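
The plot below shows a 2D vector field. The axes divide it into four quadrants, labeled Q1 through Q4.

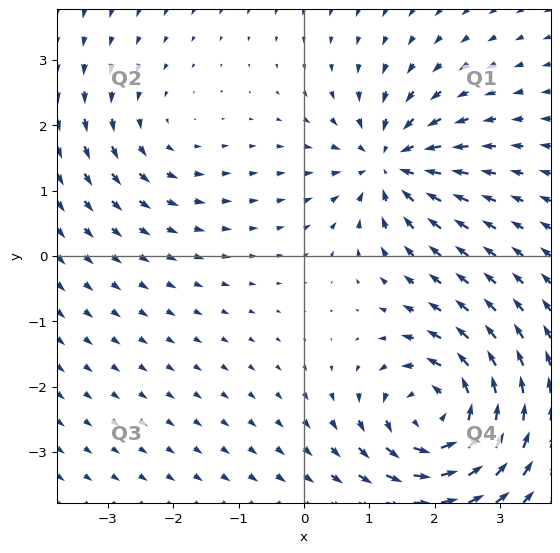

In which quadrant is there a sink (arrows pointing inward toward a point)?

Q1

The sink sits at approximately (1.3, 1.4), which lies in quadrant Q1. The divergence there is about -5, negative as expected for a sink.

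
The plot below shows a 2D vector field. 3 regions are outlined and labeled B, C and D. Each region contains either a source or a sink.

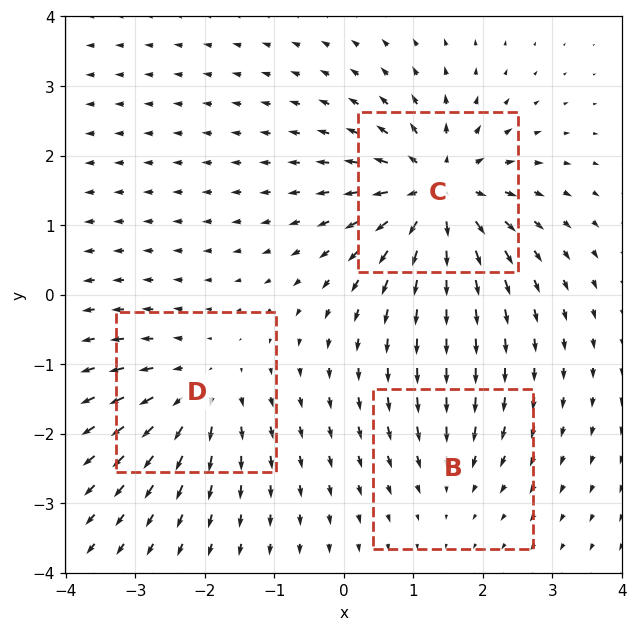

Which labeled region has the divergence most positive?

Divergence at each region's feature centre — B: about -2, C: about +6, D: about +4. Region C is most positive.

C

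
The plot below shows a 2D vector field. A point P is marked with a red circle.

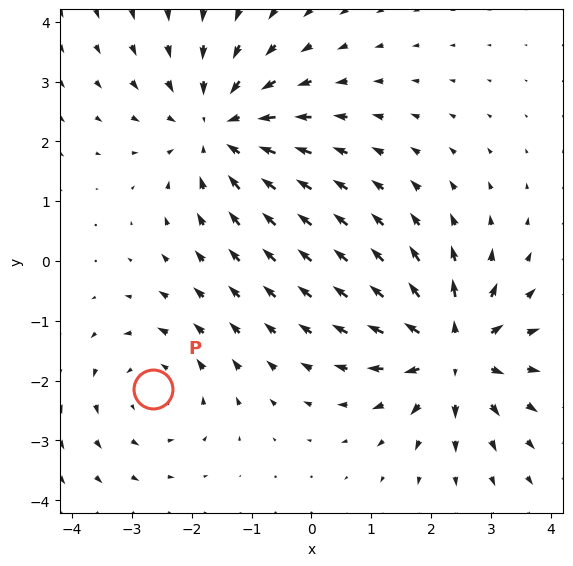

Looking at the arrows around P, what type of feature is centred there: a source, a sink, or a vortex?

vortex

At P (-2.6, -2.1) the arrows circulate counterclockwise. Divergence ≈0, curl about +2 — near-zero divergence with nonzero curl is a vortex.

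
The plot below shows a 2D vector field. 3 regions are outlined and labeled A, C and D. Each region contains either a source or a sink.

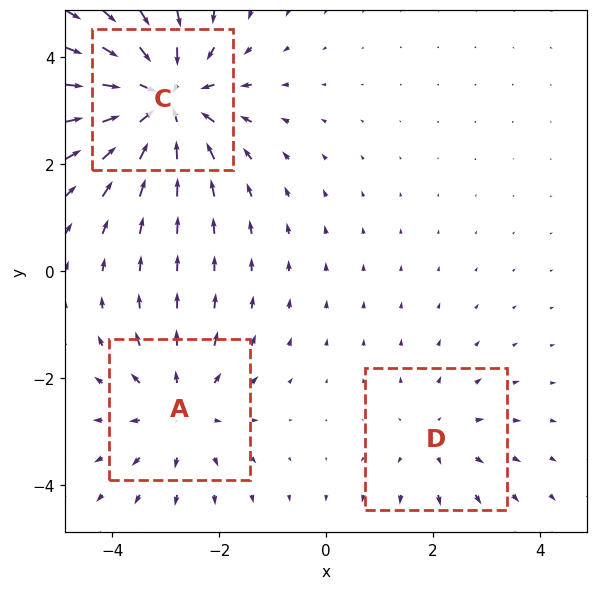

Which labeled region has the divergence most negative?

Divergence at each region's feature centre — A: about +3, C: about -5, D: about +2. Region C is most negative.

C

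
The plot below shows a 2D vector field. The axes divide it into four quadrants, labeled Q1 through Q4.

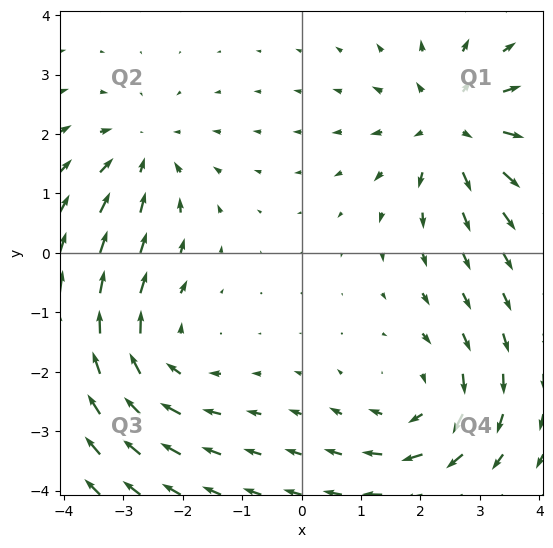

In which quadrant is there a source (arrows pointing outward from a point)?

The source sits at approximately (2.6, 2.1), which lies in quadrant Q1. The divergence there is about +4, positive as expected for a source.

Q1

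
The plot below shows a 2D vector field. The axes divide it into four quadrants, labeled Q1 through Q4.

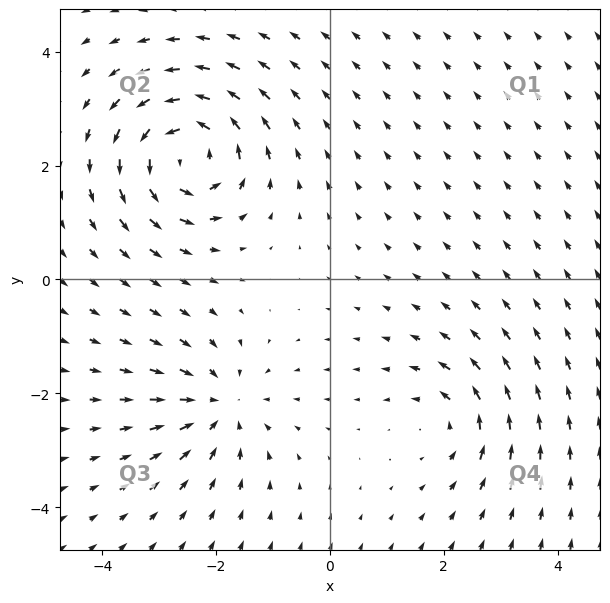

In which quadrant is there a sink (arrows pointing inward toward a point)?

The sink sits at approximately (-1.9, -2.2), which lies in quadrant Q3. The divergence there is about -4, negative as expected for a sink.

Q3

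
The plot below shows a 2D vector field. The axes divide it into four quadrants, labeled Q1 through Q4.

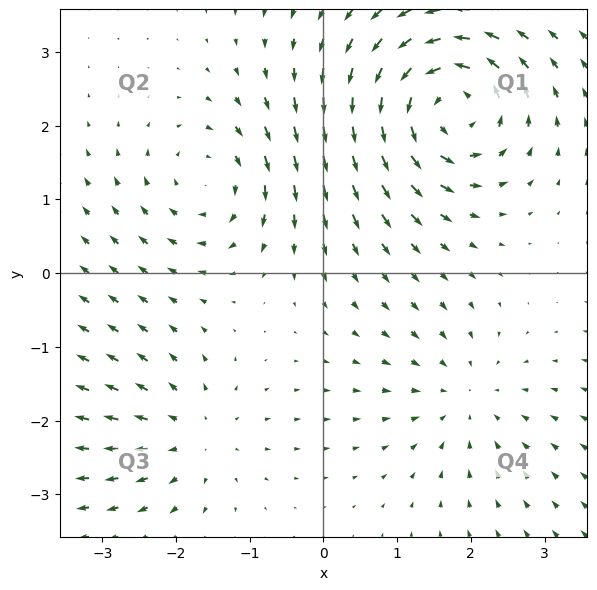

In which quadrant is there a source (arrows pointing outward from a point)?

Q3

The source sits at approximately (-1.8, -2.2), which lies in quadrant Q3. The divergence there is about +3, positive as expected for a source.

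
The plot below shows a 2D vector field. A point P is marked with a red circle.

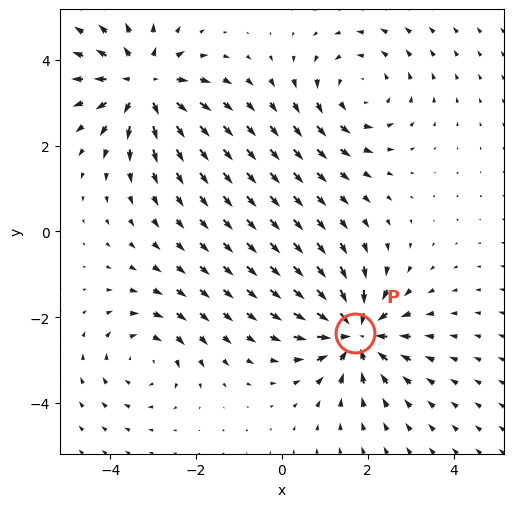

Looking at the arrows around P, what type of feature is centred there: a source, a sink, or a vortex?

At P (1.7, -2.4) the arrows converge inward. Divergence about -6, curl ≈0 — negative divergence with near-zero curl is a sink.

sink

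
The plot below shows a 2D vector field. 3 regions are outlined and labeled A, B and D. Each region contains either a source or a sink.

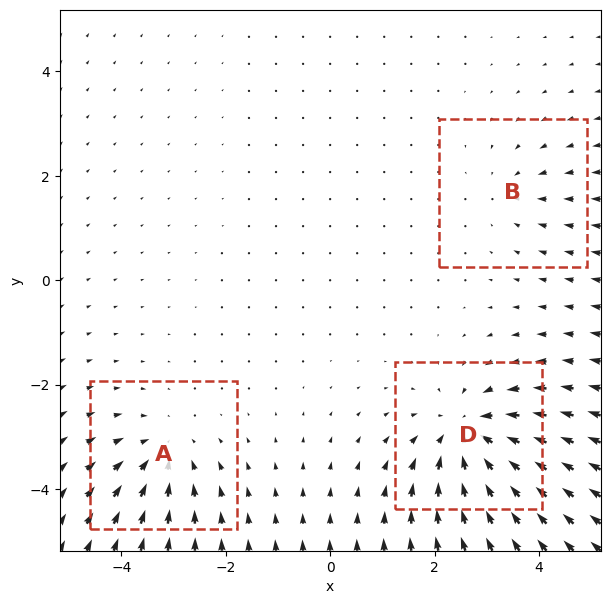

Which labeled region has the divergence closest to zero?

Divergence at each region's feature centre — A: about -3, B: about -2, D: about -5. Region B is closest to zero.

B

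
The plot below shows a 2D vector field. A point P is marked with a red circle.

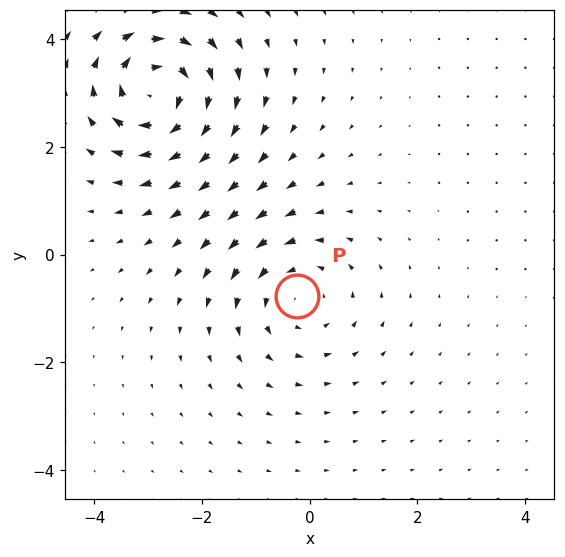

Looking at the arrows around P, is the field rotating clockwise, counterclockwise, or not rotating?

counterclockwise

Near P at (-0.2, -0.8) the arrows circulate counterclockwise. The curl (z-component) there is about +3; positive curl means counterclockwise rotation.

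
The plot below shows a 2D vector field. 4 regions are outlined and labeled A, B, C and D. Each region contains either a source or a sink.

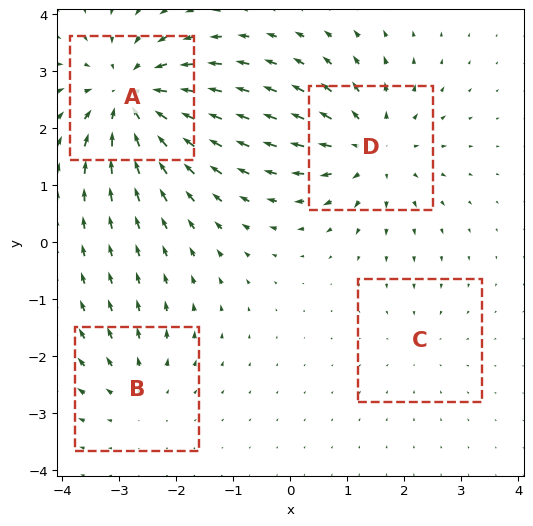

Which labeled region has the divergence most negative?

Divergence at each region's feature centre — A: about -7, B: about +3, C: about -2, D: about +5. Region A is most negative.

A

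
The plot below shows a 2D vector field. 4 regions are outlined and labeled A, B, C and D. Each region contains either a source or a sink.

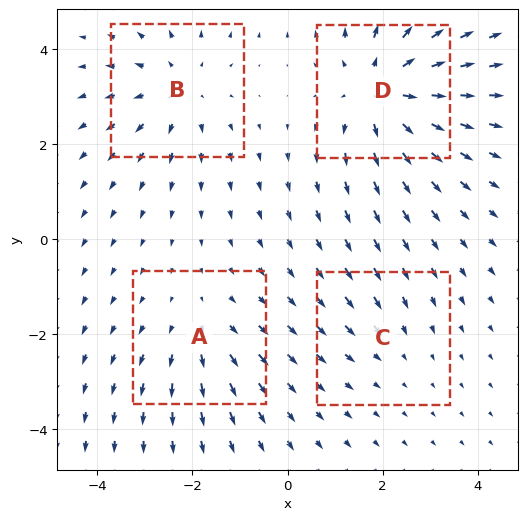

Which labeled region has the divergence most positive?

D

Divergence at each region's feature centre — A: about +3, B: about +4, C: about -2, D: about +6. Region D is most positive.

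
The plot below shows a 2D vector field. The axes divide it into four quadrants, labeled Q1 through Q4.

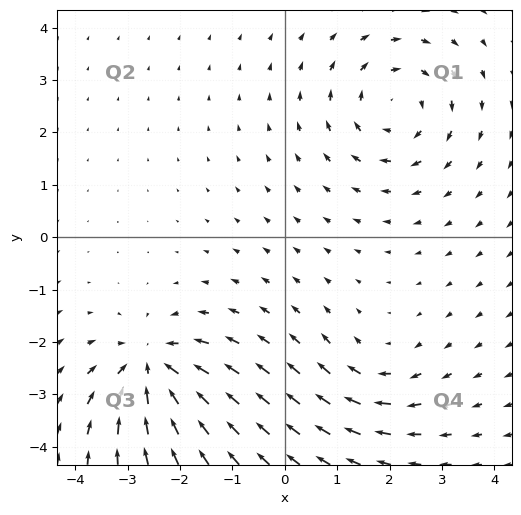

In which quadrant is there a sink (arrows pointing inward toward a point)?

The sink sits at approximately (-2.5, -2.5), which lies in quadrant Q3. The divergence there is about -5, negative as expected for a sink.

Q3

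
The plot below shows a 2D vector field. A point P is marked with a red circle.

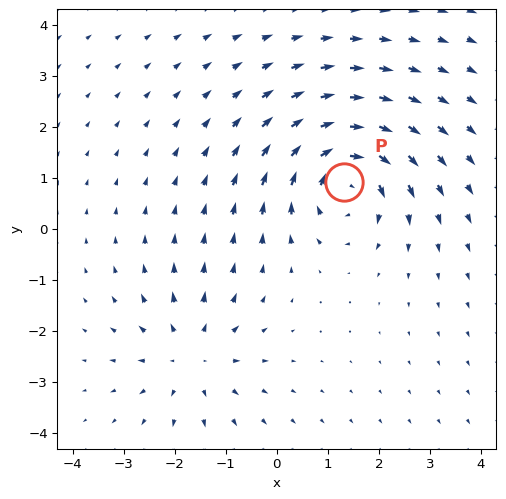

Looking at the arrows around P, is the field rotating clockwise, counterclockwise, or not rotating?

Near P at (1.3, 0.9) the arrows circulate clockwise. The curl (z-component) there is about -5; negative curl means clockwise rotation.

clockwise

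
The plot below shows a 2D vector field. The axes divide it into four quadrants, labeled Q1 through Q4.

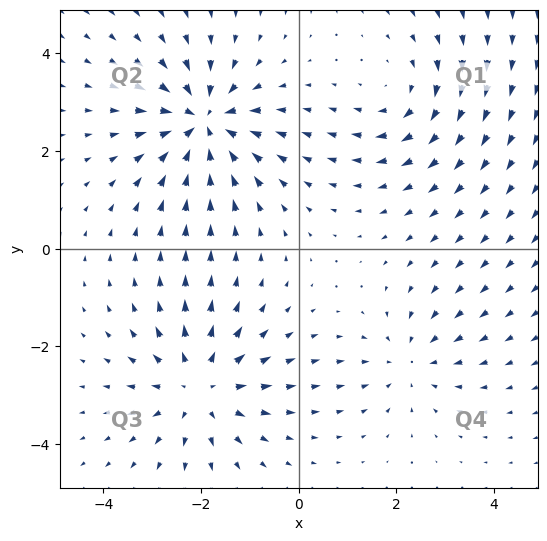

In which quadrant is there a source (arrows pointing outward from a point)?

The source sits at approximately (-2.0, -2.8), which lies in quadrant Q3. The divergence there is about +4, positive as expected for a source.

Q3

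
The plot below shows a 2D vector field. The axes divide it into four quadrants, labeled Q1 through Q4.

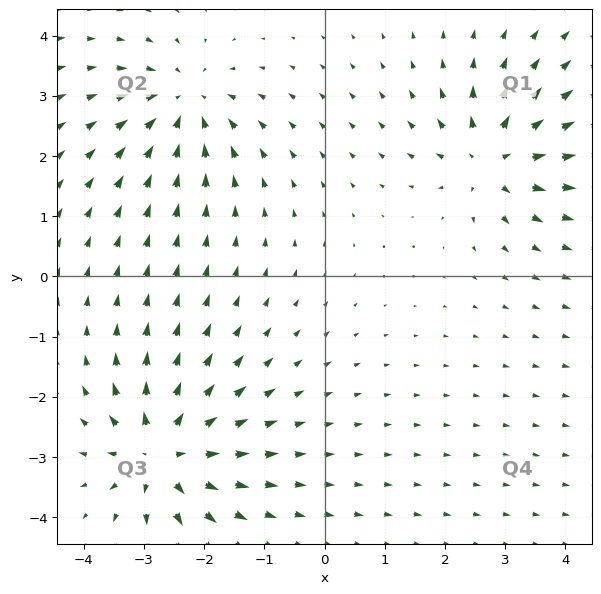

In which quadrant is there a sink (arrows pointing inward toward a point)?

Q2

The sink sits at approximately (-2.3, 2.9), which lies in quadrant Q2. The divergence there is about -4, negative as expected for a sink.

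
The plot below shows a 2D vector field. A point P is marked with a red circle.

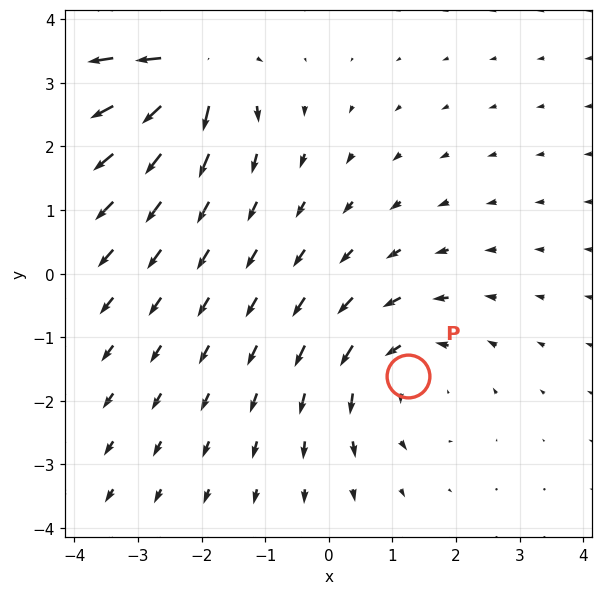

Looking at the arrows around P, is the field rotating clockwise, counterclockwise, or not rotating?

Near P at (1.2, -1.6) the arrows circulate counterclockwise. The curl (z-component) there is about +3; positive curl means counterclockwise rotation.

counterclockwise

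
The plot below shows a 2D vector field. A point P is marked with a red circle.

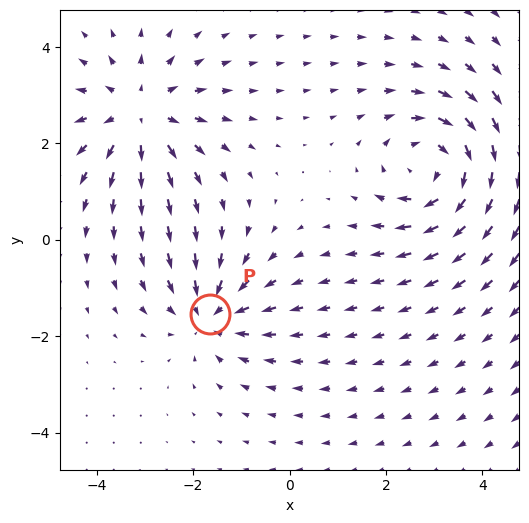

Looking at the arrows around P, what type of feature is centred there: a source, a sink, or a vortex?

At P (-1.6, -1.5) the arrows converge inward. Divergence about -3, curl ≈0 — negative divergence with near-zero curl is a sink.

sink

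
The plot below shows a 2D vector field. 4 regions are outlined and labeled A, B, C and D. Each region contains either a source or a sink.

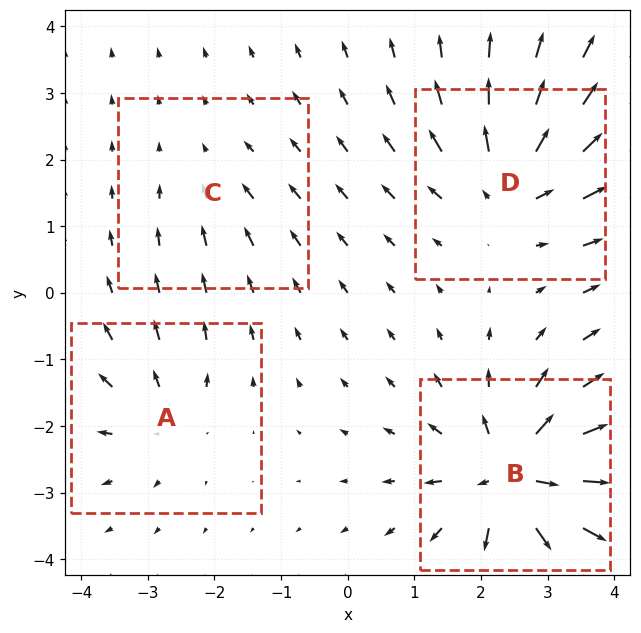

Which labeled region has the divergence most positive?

Divergence at each region's feature centre — A: about +4, B: about +9, C: about -2, D: about +6. Region B is most positive.

B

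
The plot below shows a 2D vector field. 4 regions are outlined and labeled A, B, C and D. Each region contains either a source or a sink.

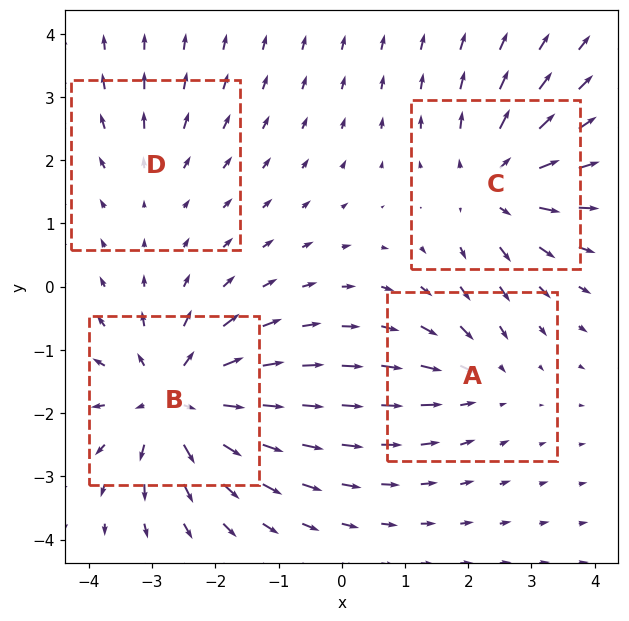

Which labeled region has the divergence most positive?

Divergence at each region's feature centre — A: about -3, B: about +7, C: about +5, D: about +2. Region B is most positive.

B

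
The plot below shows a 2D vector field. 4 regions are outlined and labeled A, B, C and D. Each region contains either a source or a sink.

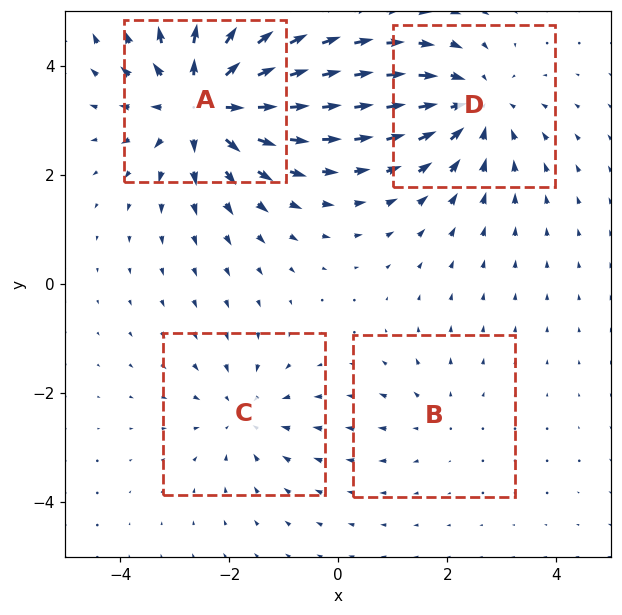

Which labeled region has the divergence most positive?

Divergence at each region's feature centre — A: about +7, B: about +2, C: about -3, D: about -4. Region A is most positive.

A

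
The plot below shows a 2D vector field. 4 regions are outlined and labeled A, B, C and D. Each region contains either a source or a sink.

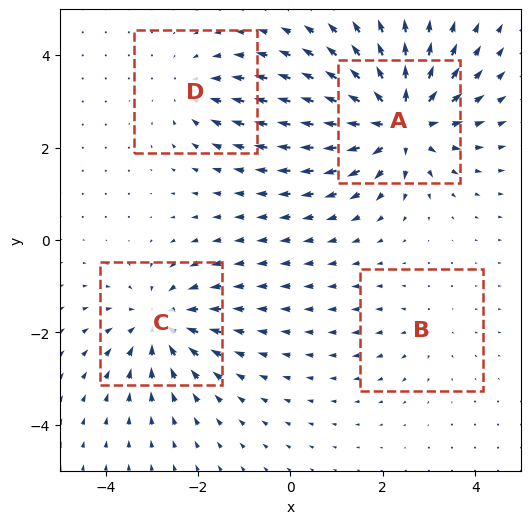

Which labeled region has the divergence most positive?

Divergence at each region's feature centre — A: about +7, B: about +2, C: about -5, D: about -3. Region A is most positive.

A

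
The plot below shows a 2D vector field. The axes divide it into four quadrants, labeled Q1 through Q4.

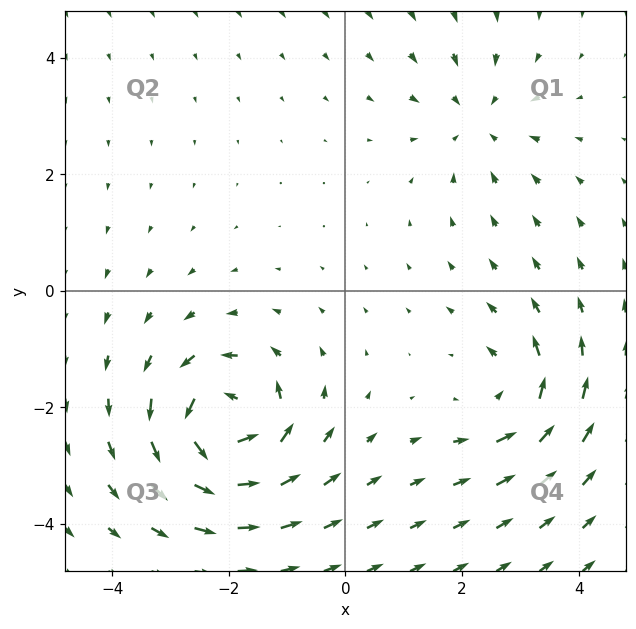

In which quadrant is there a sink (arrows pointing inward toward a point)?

Q1

The sink sits at approximately (2.3, 2.9), which lies in quadrant Q1. The divergence there is about -3, negative as expected for a sink.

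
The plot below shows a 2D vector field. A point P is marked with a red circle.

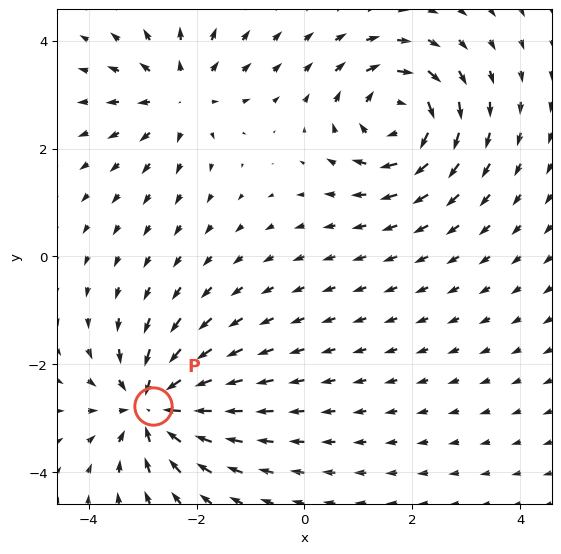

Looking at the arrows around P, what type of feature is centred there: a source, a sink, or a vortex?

sink

At P (-2.8, -2.8) the arrows converge inward. Divergence about -6, curl ≈0 — negative divergence with near-zero curl is a sink.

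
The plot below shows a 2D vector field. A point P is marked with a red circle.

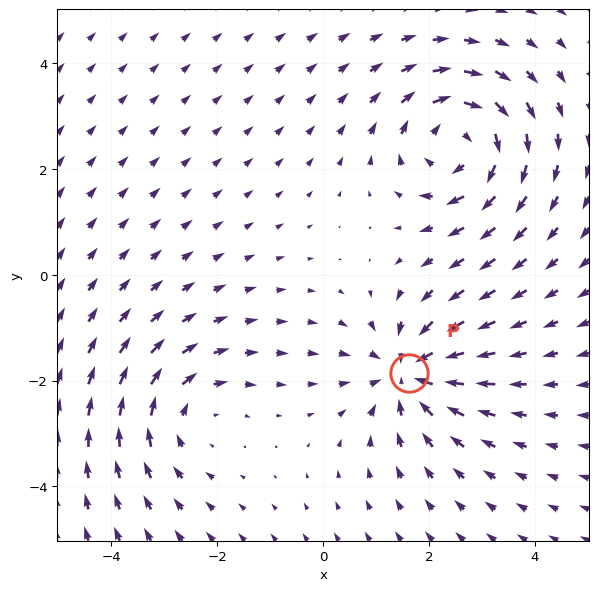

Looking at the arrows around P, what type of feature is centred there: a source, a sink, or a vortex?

At P (1.6, -1.9) the arrows converge inward. Divergence about -5, curl ≈0 — negative divergence with near-zero curl is a sink.

sink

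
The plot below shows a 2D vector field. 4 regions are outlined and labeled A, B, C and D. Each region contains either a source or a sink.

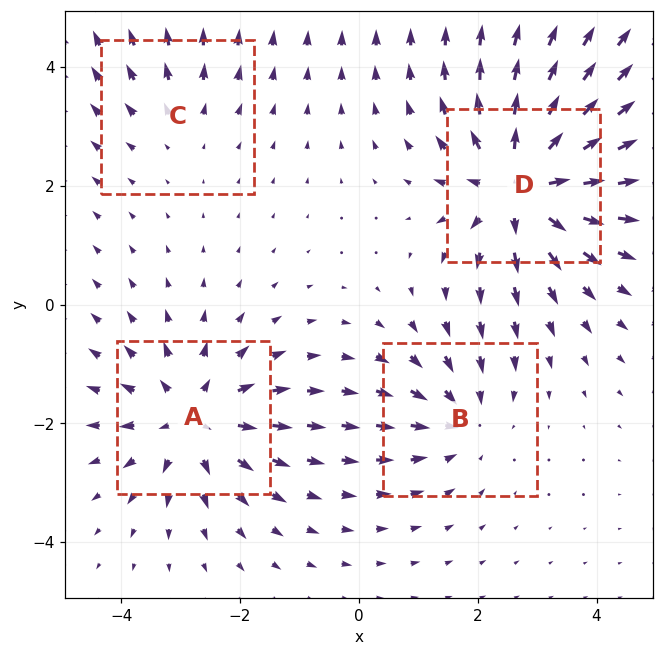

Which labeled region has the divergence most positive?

Divergence at each region's feature centre — A: about +5, B: about -3, C: about +2, D: about +7. Region D is most positive.

D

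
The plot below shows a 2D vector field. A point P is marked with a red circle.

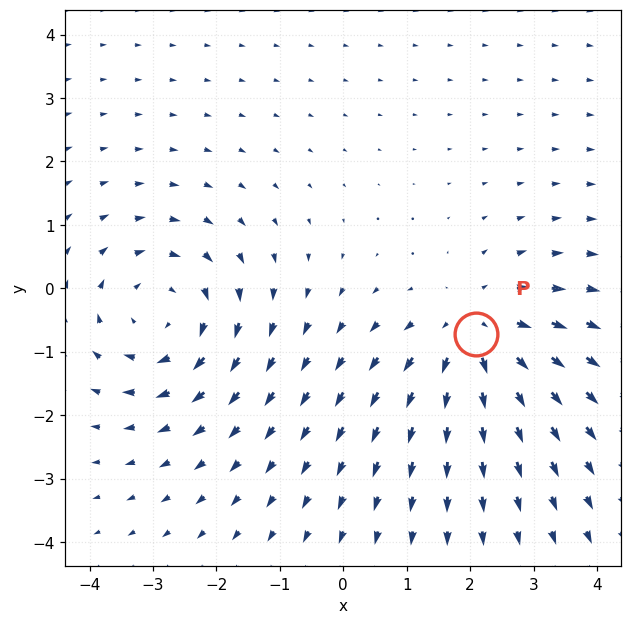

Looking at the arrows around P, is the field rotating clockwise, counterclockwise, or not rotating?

Near P at (2.1, -0.7) the arrows show no circulation. The curl there is ≈0.

not rotating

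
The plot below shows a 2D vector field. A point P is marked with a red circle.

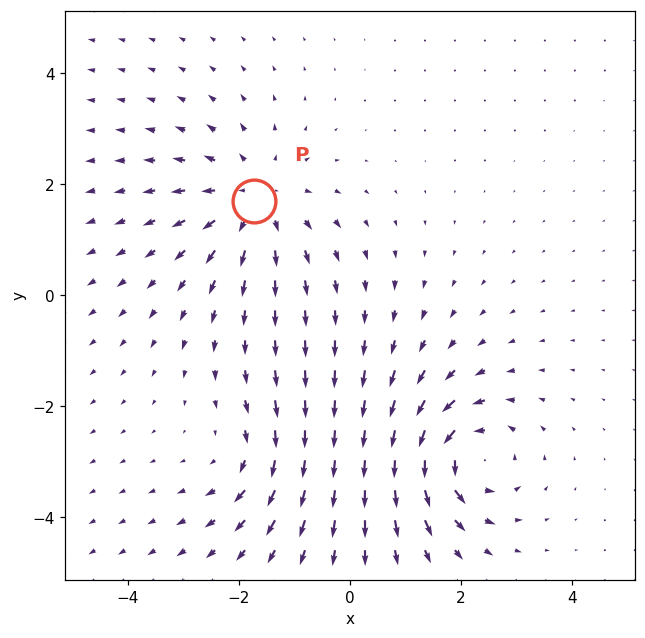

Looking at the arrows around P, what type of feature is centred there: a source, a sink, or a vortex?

At P (-1.7, 1.7) the arrows spread outward. Divergence about +4, curl ≈0 — positive divergence with near-zero curl is a source.

source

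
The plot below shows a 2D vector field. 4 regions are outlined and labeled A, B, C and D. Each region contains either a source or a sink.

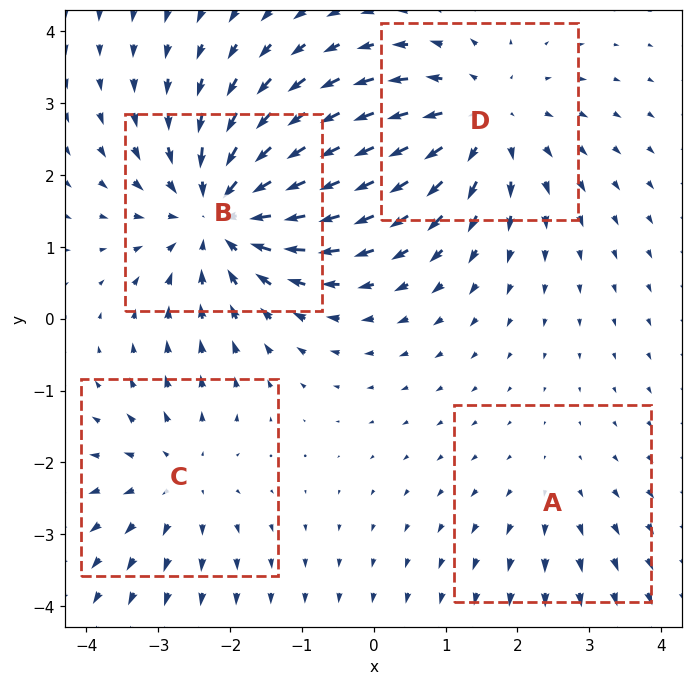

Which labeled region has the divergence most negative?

Divergence at each region's feature centre — A: about +2, B: about -6, C: about +3, D: about +4. Region B is most negative.

B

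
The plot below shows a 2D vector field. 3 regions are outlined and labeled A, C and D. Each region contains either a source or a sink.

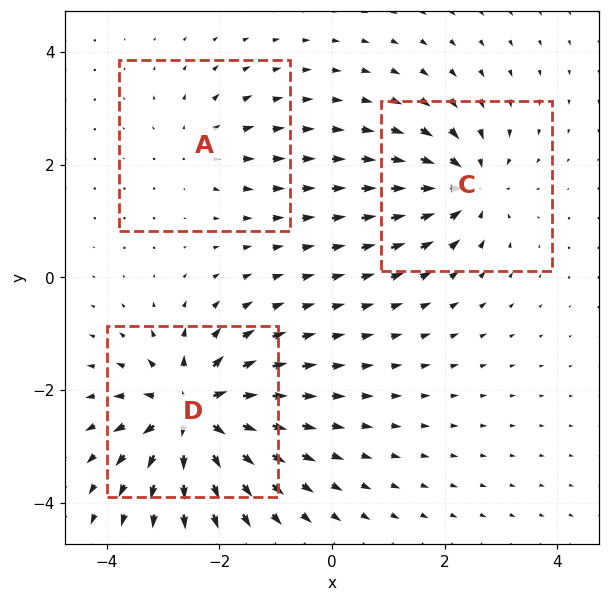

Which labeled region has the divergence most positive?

D

Divergence at each region's feature centre — A: about +2, C: about -4, D: about +6. Region D is most positive.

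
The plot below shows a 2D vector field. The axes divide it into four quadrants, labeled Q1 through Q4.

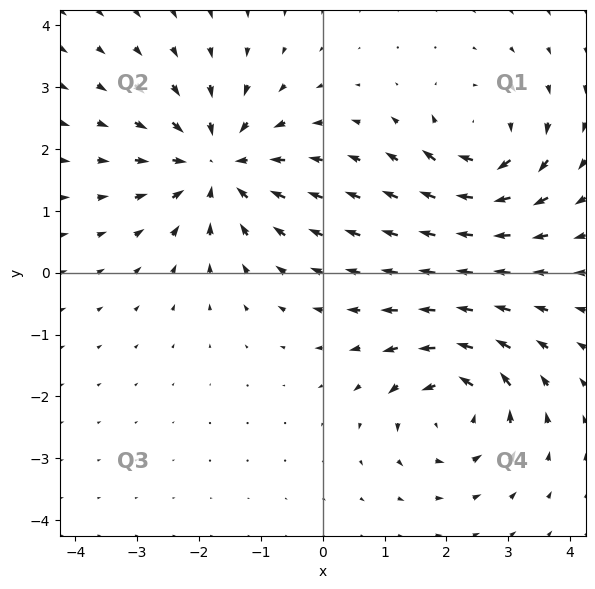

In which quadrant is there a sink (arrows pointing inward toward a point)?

The sink sits at approximately (-1.7, 1.7), which lies in quadrant Q2. The divergence there is about -5, negative as expected for a sink.

Q2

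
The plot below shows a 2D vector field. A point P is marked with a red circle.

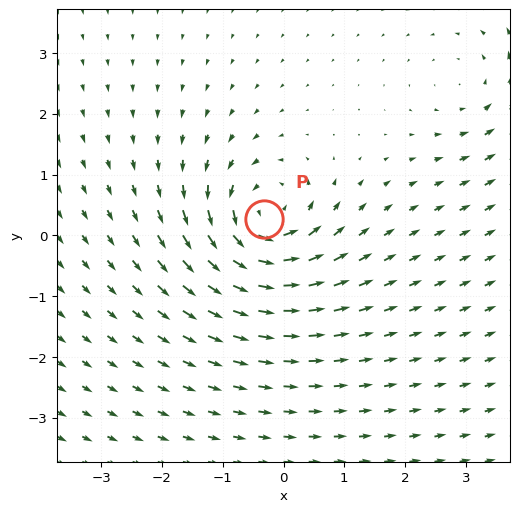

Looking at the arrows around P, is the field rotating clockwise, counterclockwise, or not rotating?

Near P at (-0.3, 0.3) the arrows circulate counterclockwise. The curl (z-component) there is about +7; positive curl means counterclockwise rotation.

counterclockwise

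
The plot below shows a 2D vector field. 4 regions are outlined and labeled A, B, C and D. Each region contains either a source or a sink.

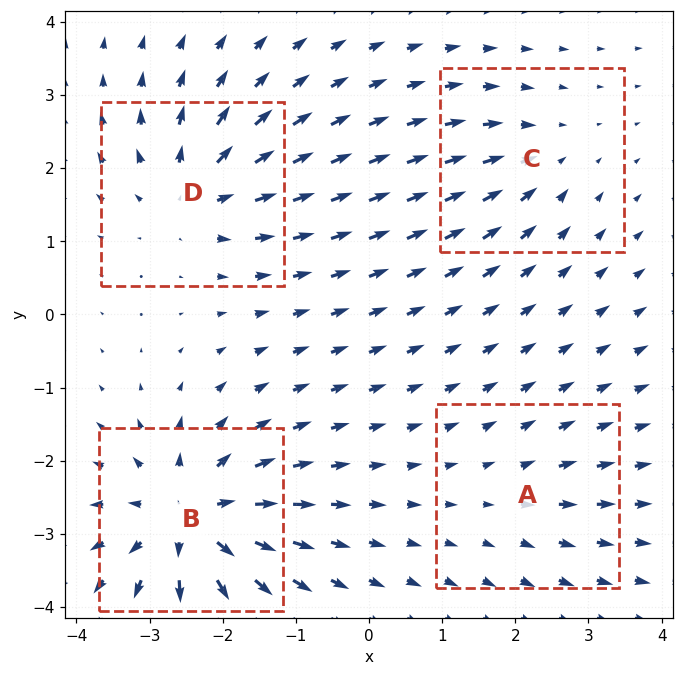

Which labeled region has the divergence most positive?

B

Divergence at each region's feature centre — A: about +2, B: about +9, C: about -4, D: about +6. Region B is most positive.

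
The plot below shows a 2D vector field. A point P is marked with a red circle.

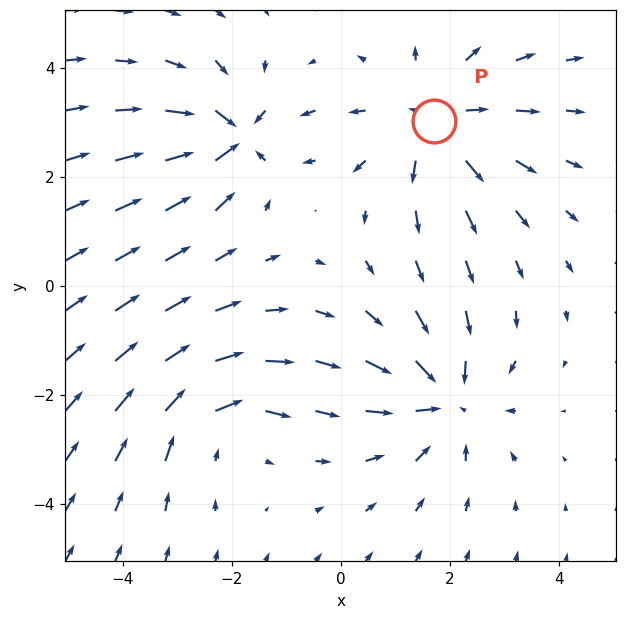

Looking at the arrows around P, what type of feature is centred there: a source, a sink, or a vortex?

At P (1.7, 3.0) the arrows spread outward. Divergence about +4, curl ≈0 — positive divergence with near-zero curl is a source.

source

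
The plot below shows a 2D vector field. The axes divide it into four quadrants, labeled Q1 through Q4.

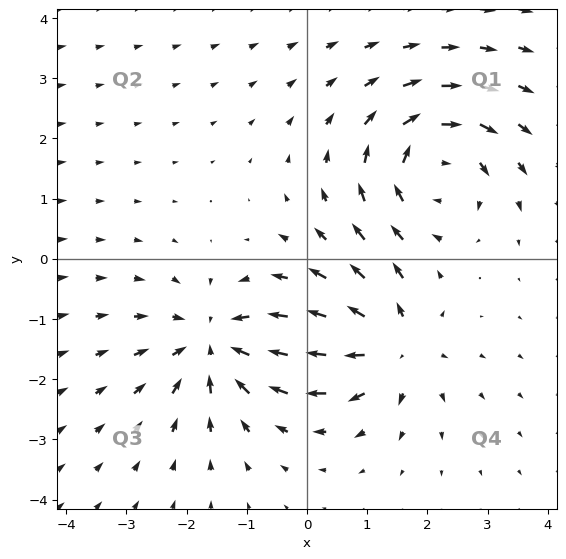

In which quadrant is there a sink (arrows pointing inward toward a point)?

Q3

The sink sits at approximately (-1.5, -1.4), which lies in quadrant Q3. The divergence there is about -4, negative as expected for a sink.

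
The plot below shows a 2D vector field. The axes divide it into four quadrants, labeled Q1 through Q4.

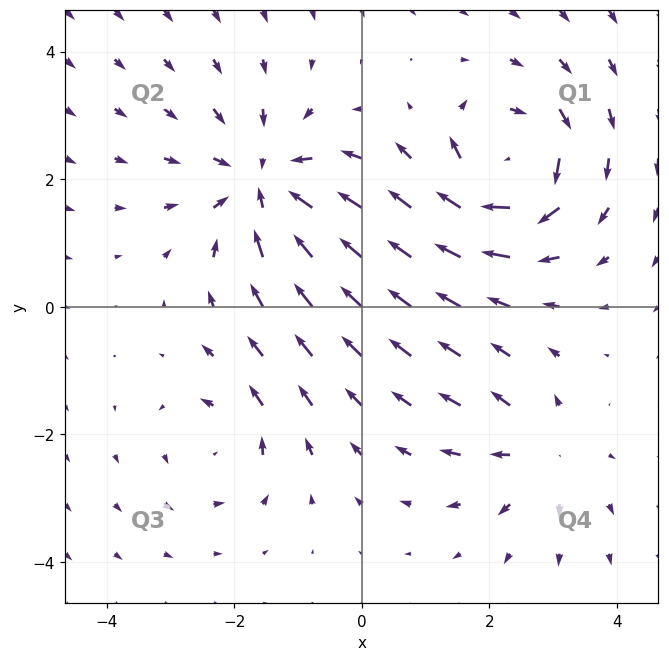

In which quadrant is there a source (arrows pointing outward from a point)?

Q4

The source sits at approximately (2.8, -2.3), which lies in quadrant Q4. The divergence there is about +4, positive as expected for a source.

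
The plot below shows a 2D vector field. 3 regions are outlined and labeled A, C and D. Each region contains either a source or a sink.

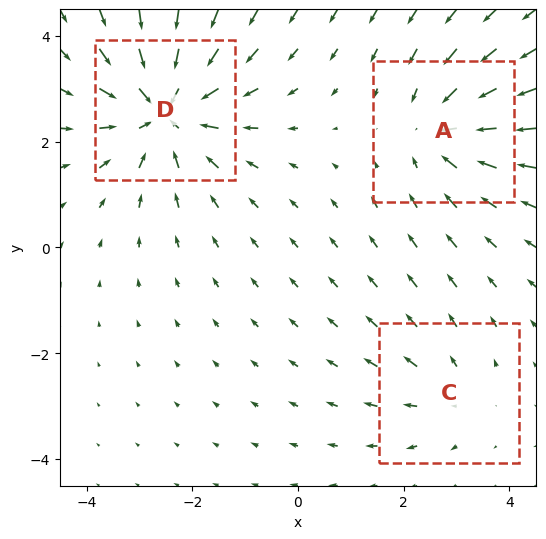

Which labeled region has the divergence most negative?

Divergence at each region's feature centre — A: about -3, C: about +2, D: about -5. Region D is most negative.

D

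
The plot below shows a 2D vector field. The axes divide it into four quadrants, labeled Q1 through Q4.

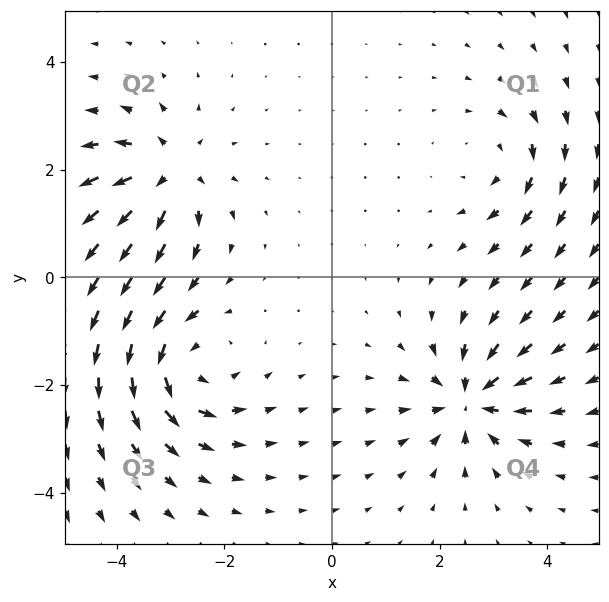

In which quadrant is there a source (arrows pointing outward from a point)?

Q2

The source sits at approximately (-3.0, 1.9), which lies in quadrant Q2. The divergence there is about +5, positive as expected for a source.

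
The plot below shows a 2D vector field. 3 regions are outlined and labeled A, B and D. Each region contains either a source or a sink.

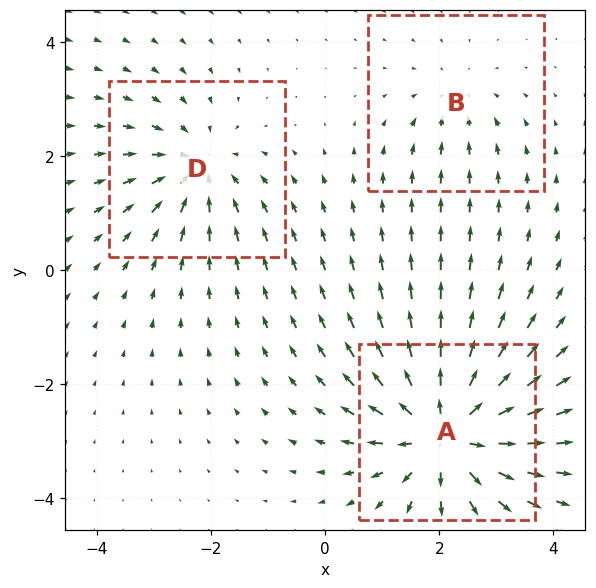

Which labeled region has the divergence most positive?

A

Divergence at each region's feature centre — A: about +6, B: about -2, D: about -3. Region A is most positive.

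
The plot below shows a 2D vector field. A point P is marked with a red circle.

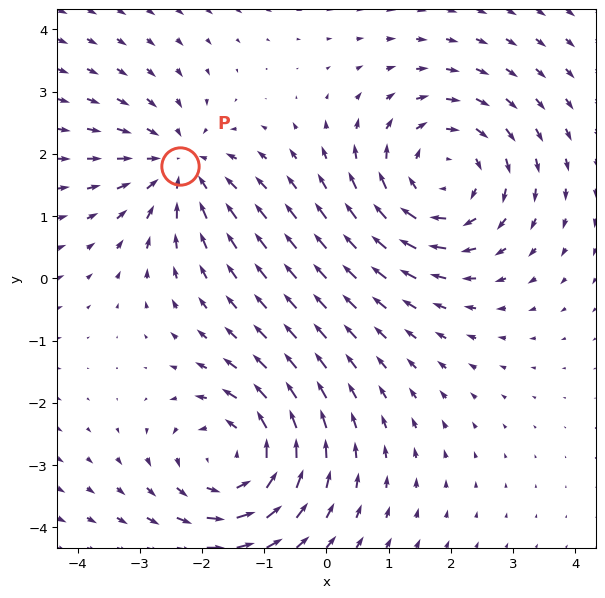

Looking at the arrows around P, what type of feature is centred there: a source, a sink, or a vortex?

sink

At P (-2.4, 1.8) the arrows converge inward. Divergence about -4, curl ≈0 — negative divergence with near-zero curl is a sink.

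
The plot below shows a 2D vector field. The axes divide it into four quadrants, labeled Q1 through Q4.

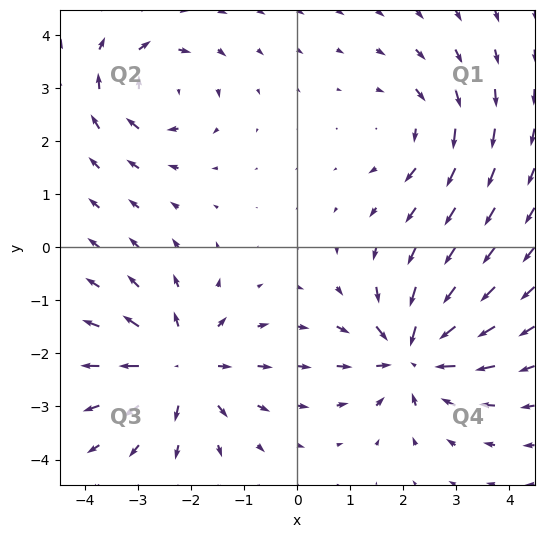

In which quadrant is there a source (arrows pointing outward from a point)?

Q3

The source sits at approximately (-2.2, -2.2), which lies in quadrant Q3. The divergence there is about +4, positive as expected for a source.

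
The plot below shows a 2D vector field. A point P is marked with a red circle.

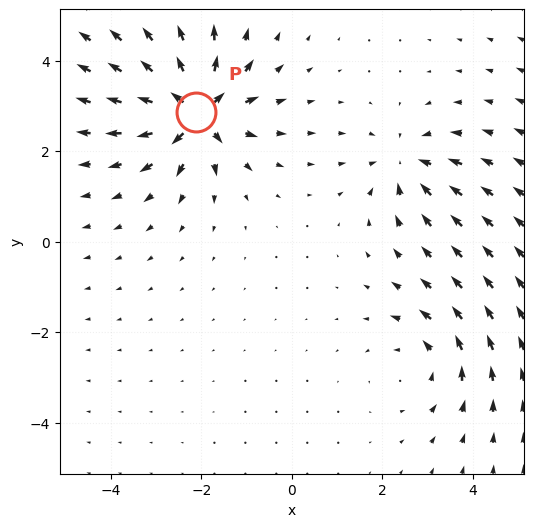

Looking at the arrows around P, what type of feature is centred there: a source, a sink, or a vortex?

source

At P (-2.1, 2.9) the arrows spread outward. Divergence about +7, curl ≈0 — positive divergence with near-zero curl is a source.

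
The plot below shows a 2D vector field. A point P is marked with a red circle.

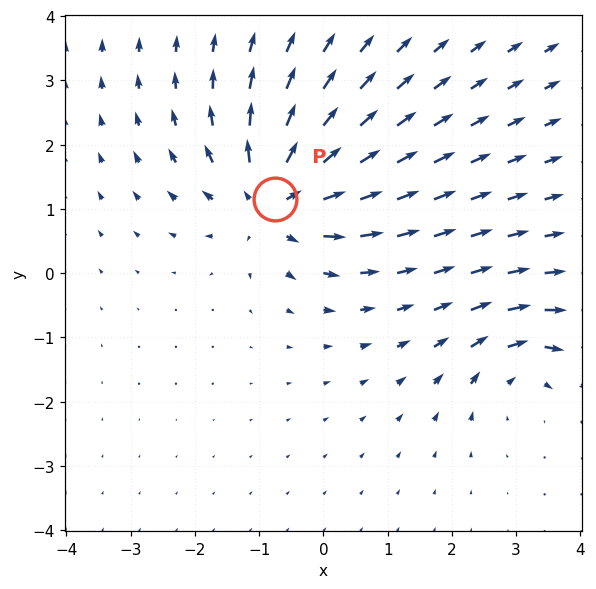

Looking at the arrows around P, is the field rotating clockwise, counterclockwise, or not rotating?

not rotating

Near P at (-0.8, 1.2) the arrows show no circulation. The curl there is ≈0.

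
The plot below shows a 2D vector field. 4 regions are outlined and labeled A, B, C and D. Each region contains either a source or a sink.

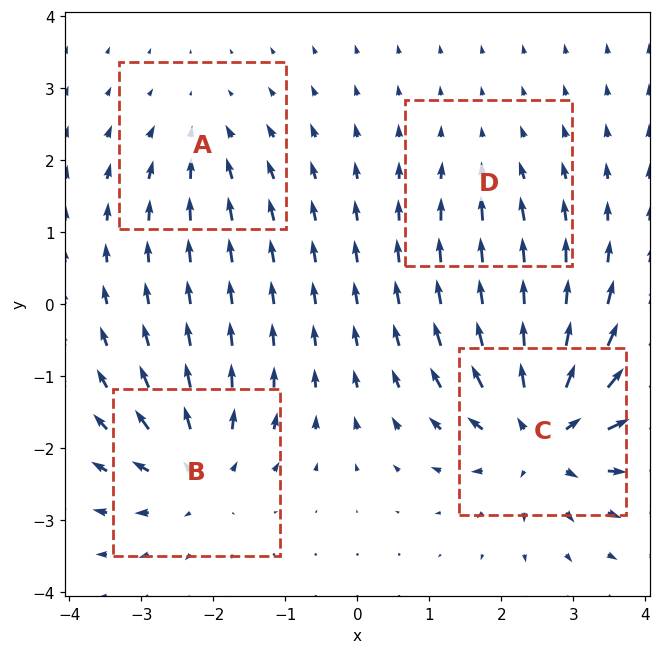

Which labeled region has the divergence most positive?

Divergence at each region's feature centre — A: about -4, B: about +6, C: about +8, D: about -2. Region C is most positive.

C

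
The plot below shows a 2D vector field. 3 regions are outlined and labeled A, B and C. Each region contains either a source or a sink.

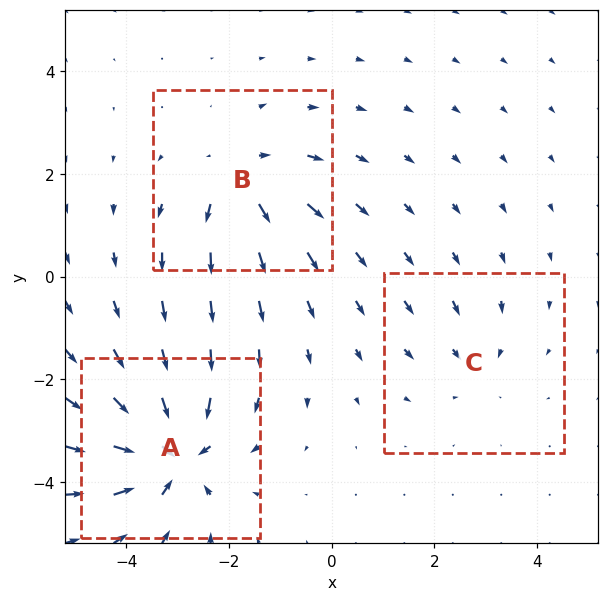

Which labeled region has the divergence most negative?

A

Divergence at each region's feature centre — A: about -5, B: about +3, C: about -2. Region A is most negative.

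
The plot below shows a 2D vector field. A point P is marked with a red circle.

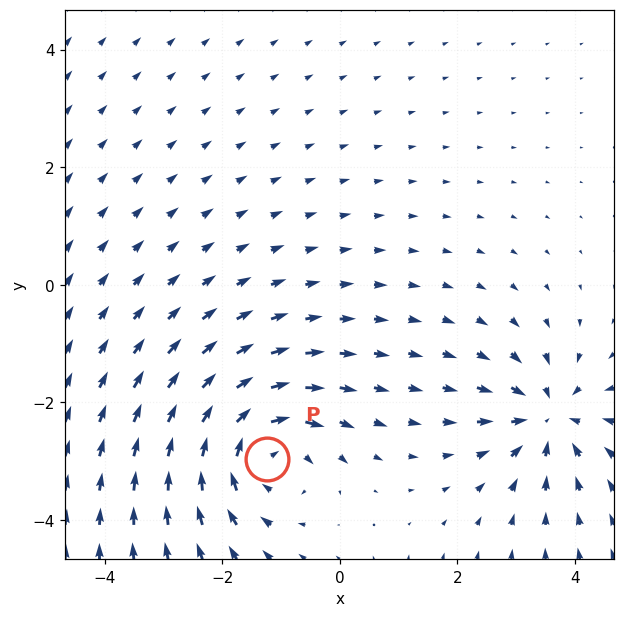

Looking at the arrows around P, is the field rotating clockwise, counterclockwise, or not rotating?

Near P at (-1.2, -3.0) the arrows circulate clockwise. The curl (z-component) there is about -6; negative curl means clockwise rotation.

clockwise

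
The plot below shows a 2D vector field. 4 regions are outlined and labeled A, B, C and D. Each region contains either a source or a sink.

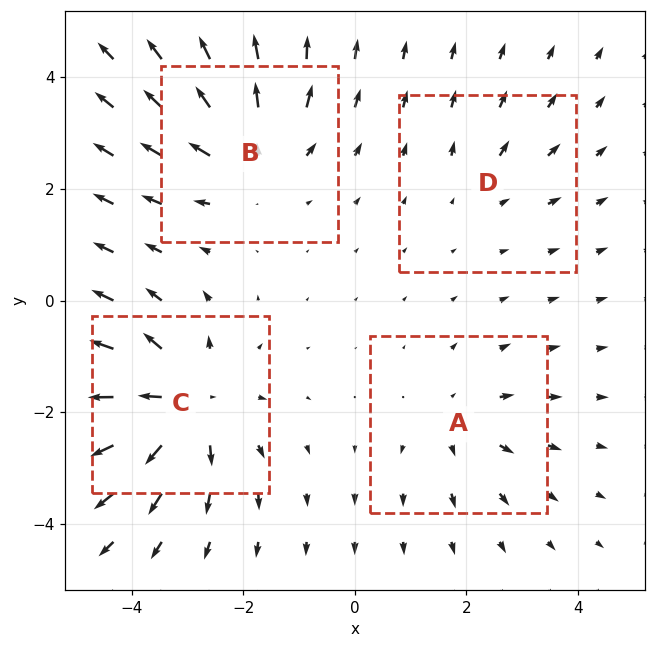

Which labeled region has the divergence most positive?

C

Divergence at each region's feature centre — A: about +3, B: about +5, C: about +6, D: about +2. Region C is most positive.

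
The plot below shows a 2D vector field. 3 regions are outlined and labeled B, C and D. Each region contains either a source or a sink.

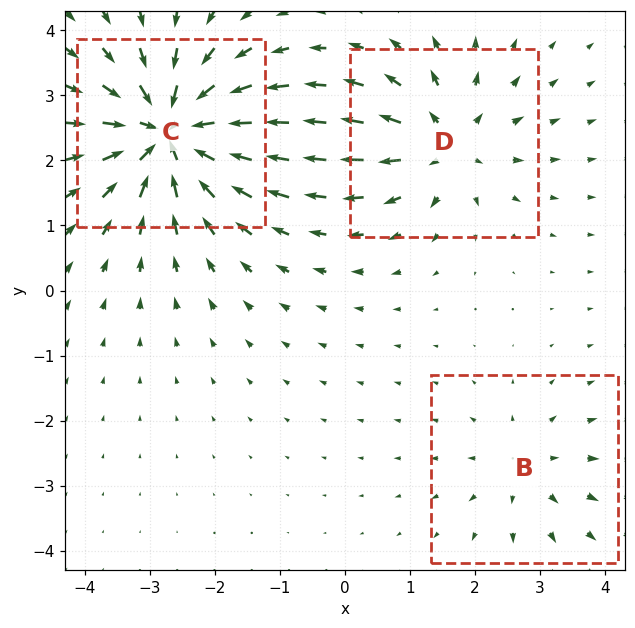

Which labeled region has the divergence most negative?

C

Divergence at each region's feature centre — B: about +2, C: about -6, D: about +4. Region C is most negative.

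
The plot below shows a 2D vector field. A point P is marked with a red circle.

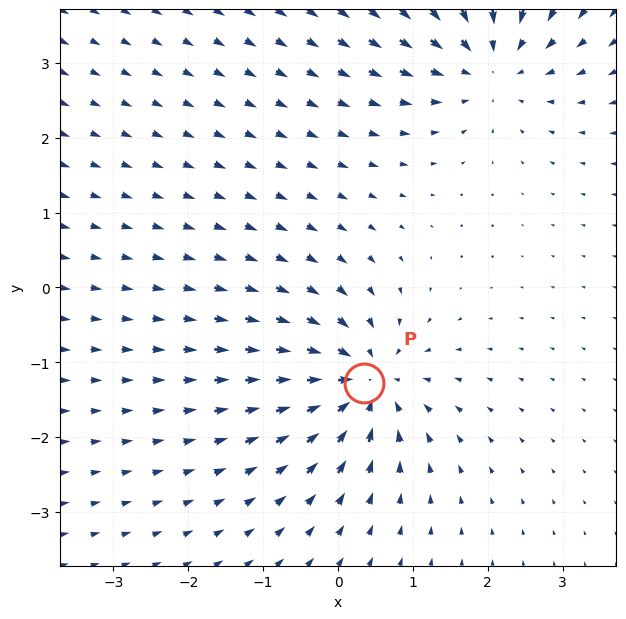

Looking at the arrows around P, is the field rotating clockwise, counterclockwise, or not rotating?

Near P at (0.4, -1.3) the arrows show no circulation. The curl there is ≈0.

not rotating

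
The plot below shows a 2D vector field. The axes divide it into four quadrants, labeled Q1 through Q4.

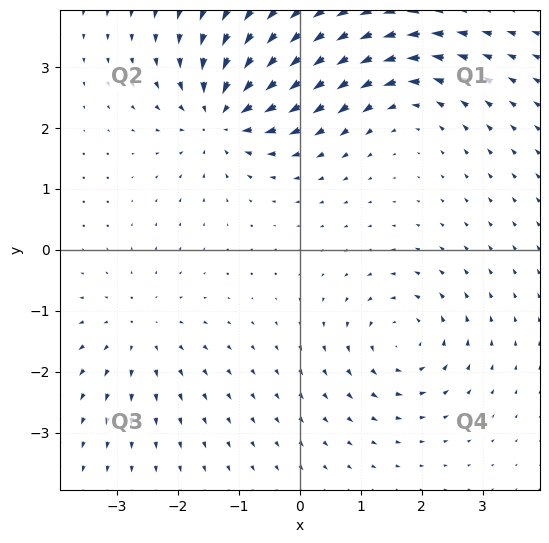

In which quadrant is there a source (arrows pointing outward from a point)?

The source sits at approximately (-2.6, -1.3), which lies in quadrant Q3. The divergence there is about +3, positive as expected for a source.

Q3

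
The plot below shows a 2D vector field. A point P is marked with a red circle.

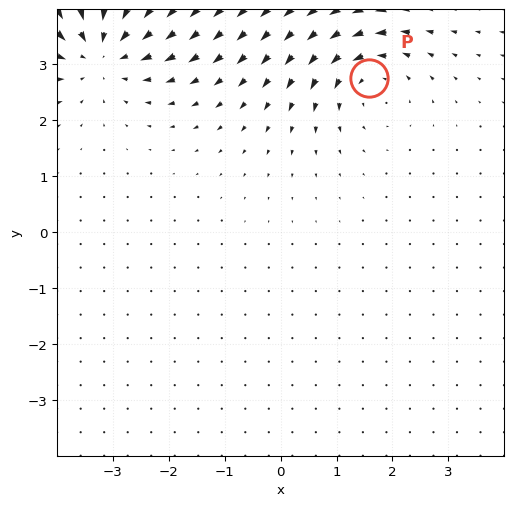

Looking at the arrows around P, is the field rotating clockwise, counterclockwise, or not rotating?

counterclockwise

Near P at (1.6, 2.8) the arrows circulate counterclockwise. The curl (z-component) there is about +3; positive curl means counterclockwise rotation.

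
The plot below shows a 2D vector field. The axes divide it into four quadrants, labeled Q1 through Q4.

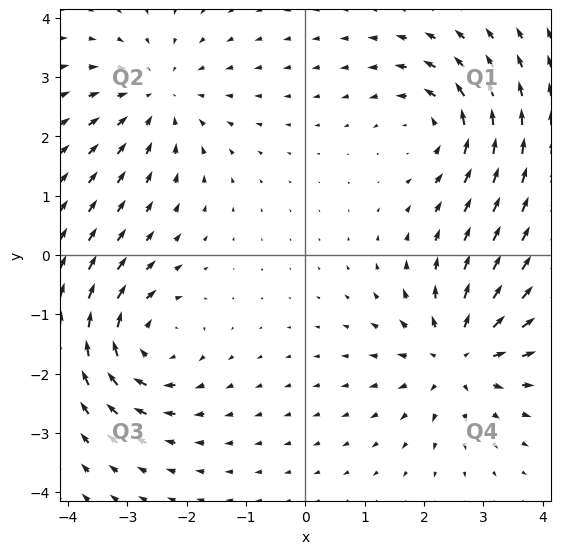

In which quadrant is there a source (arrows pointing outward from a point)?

Q4

The source sits at approximately (2.6, -1.7), which lies in quadrant Q4. The divergence there is about +5, positive as expected for a source.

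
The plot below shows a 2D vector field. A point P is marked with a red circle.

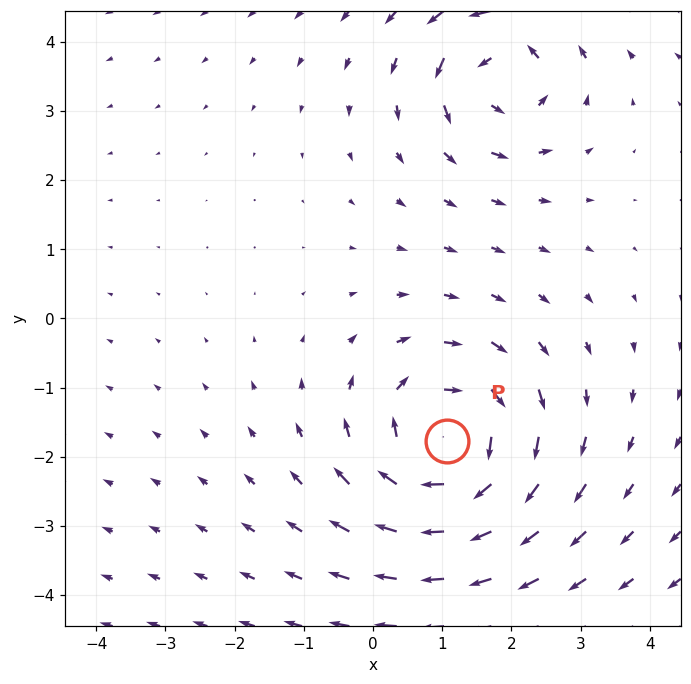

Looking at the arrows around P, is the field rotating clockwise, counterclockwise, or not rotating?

clockwise

Near P at (1.1, -1.8) the arrows circulate clockwise. The curl (z-component) there is about -5; negative curl means clockwise rotation.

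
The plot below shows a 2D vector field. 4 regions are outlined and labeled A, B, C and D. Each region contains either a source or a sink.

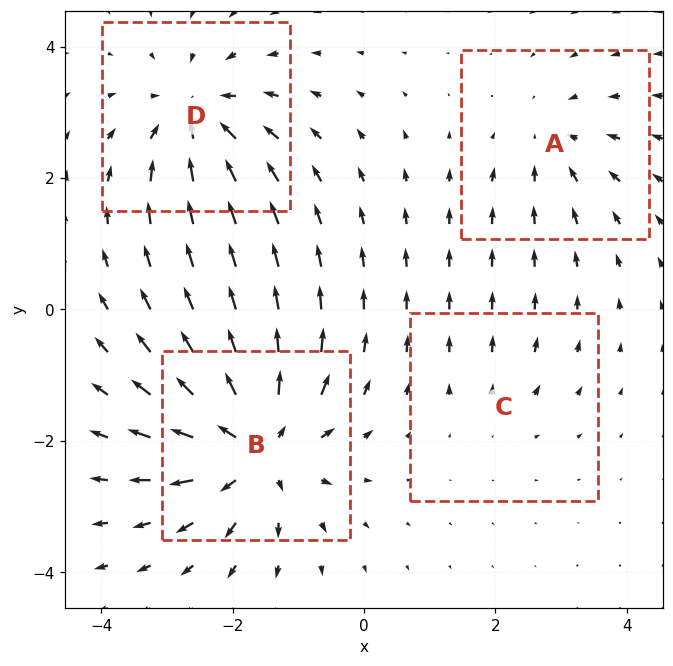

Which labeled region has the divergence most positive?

B

Divergence at each region's feature centre — A: about -3, B: about +7, C: about +2, D: about -5. Region B is most positive.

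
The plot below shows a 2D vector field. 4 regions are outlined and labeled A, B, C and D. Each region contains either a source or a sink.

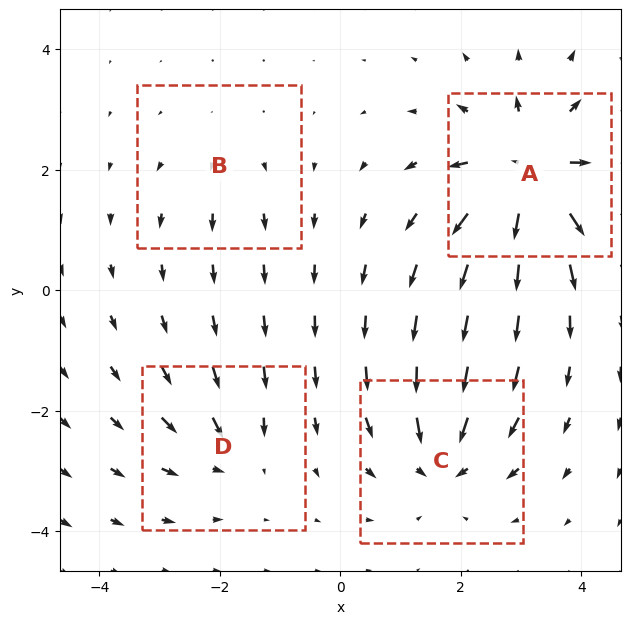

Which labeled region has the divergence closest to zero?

Divergence at each region's feature centre — A: about +9, B: about +3, C: about -6, D: about -4. Region B is closest to zero.

B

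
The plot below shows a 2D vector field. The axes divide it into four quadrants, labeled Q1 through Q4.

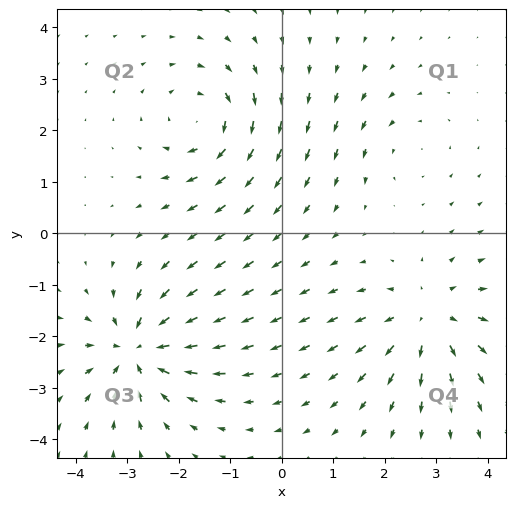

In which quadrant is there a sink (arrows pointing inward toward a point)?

Q3

The sink sits at approximately (-2.8, -2.3), which lies in quadrant Q3. The divergence there is about -6, negative as expected for a sink.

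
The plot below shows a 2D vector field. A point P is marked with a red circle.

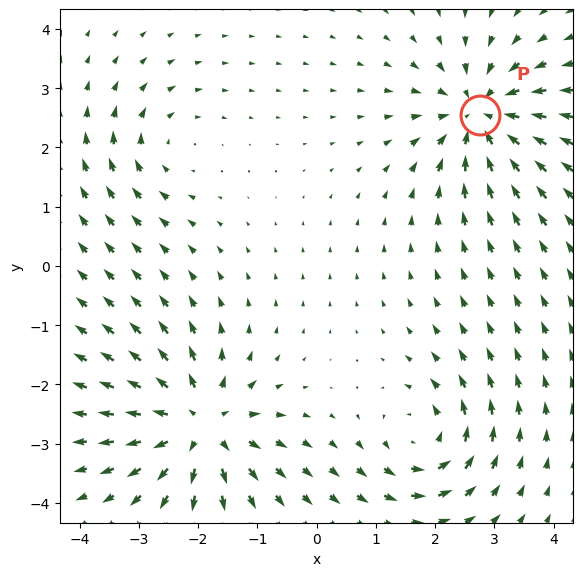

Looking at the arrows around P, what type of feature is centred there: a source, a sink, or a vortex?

At P (2.8, 2.5) the arrows converge inward. Divergence about -6, curl ≈0 — negative divergence with near-zero curl is a sink.

sink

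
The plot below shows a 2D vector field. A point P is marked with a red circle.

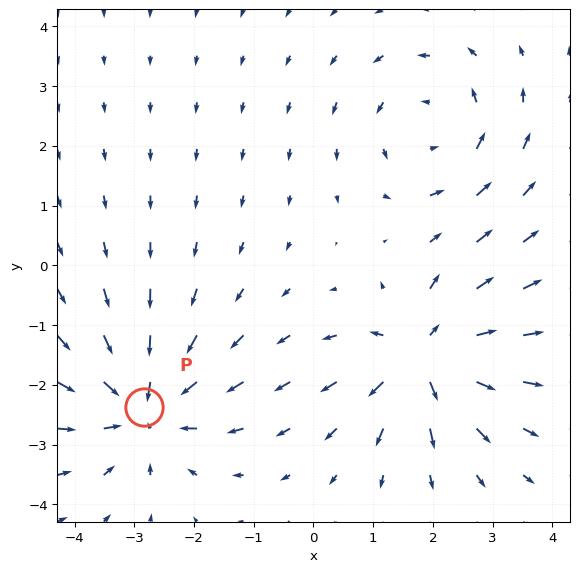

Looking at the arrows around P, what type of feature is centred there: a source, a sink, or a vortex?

sink

At P (-2.8, -2.4) the arrows converge inward. Divergence about -4, curl ≈0 — negative divergence with near-zero curl is a sink.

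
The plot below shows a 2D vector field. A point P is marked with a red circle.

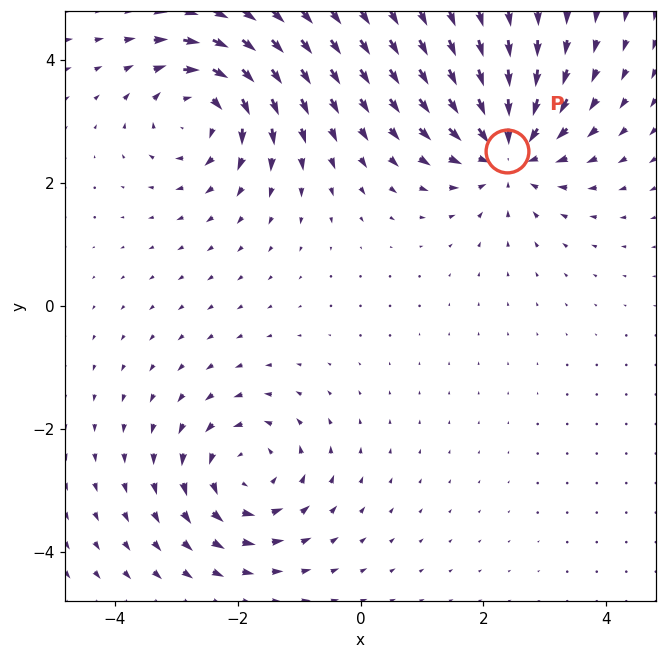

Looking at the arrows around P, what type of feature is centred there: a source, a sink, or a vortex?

At P (2.4, 2.5) the arrows converge inward. Divergence about -4, curl ≈0 — negative divergence with near-zero curl is a sink.

sink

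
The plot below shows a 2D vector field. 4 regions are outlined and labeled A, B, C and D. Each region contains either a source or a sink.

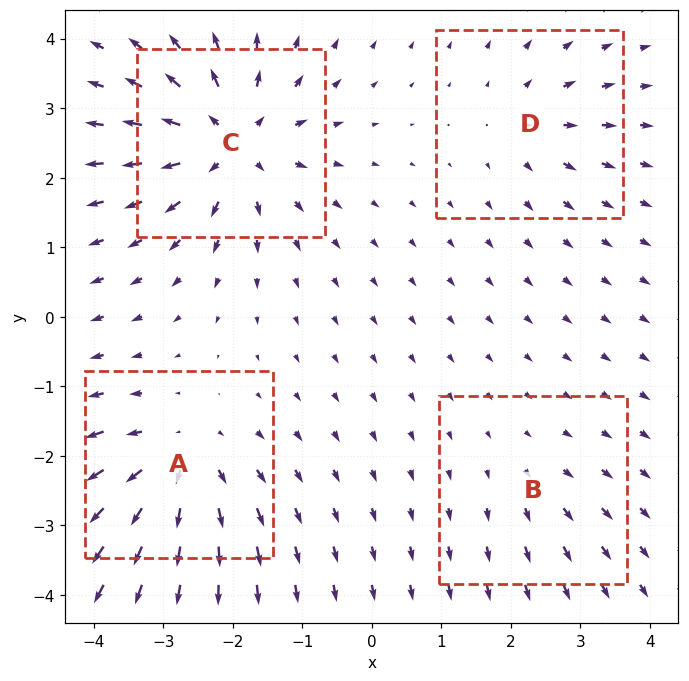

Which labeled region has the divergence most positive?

C

Divergence at each region's feature centre — A: about +6, B: about +2, C: about +8, D: about +4. Region C is most positive.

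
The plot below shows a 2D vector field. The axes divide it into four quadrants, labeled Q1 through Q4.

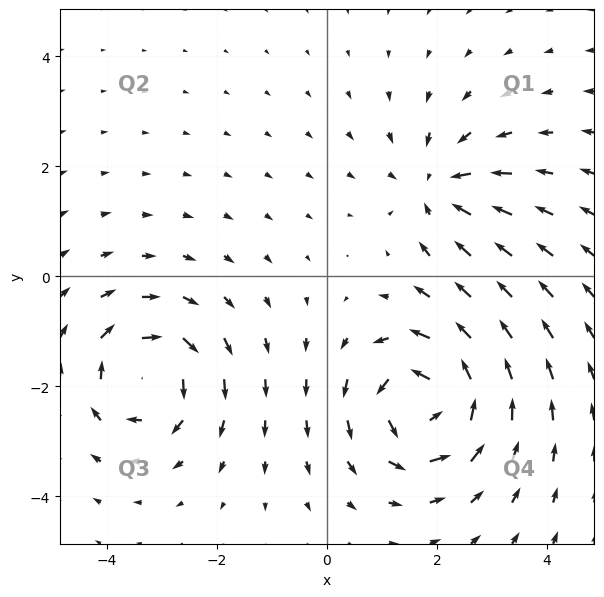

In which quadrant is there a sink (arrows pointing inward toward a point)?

The sink sits at approximately (2.0, 1.6), which lies in quadrant Q1. The divergence there is about -3, negative as expected for a sink.

Q1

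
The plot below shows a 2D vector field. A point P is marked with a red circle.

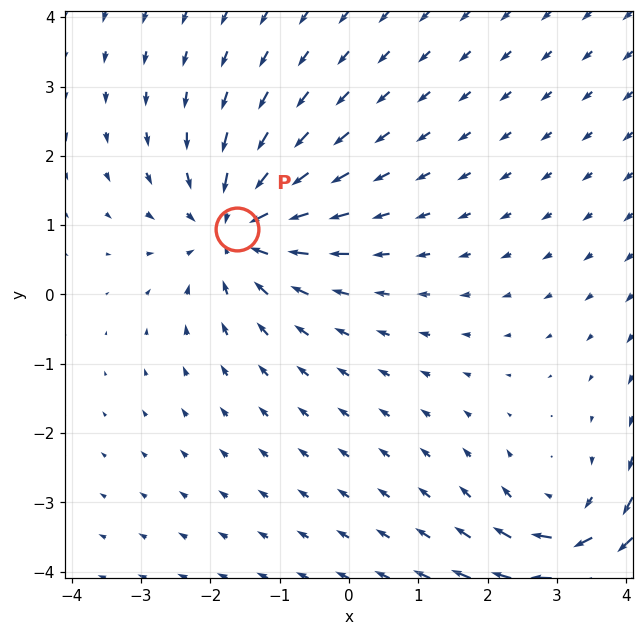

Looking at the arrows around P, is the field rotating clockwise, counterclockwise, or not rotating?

not rotating

Near P at (-1.6, 1.0) the arrows show no circulation. The curl there is ≈0.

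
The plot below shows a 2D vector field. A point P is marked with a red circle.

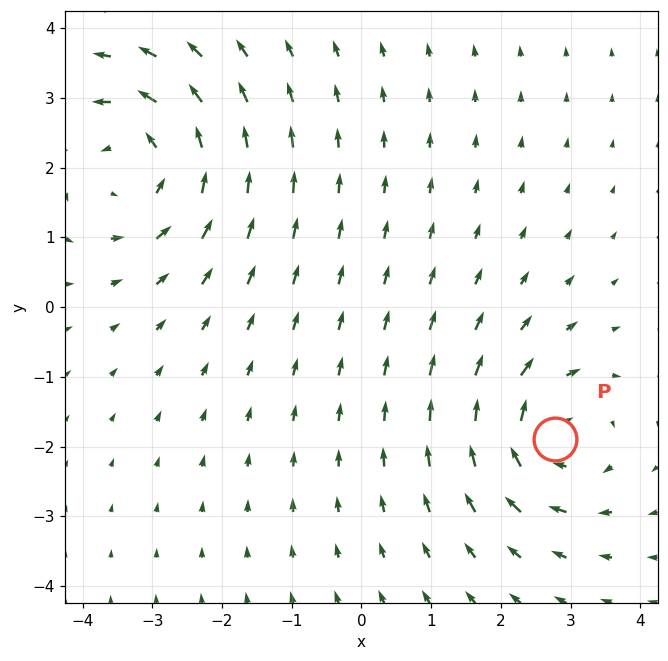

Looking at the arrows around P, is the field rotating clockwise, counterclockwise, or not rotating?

Near P at (2.8, -1.9) the arrows circulate clockwise. The curl (z-component) there is about -3; negative curl means clockwise rotation.

clockwise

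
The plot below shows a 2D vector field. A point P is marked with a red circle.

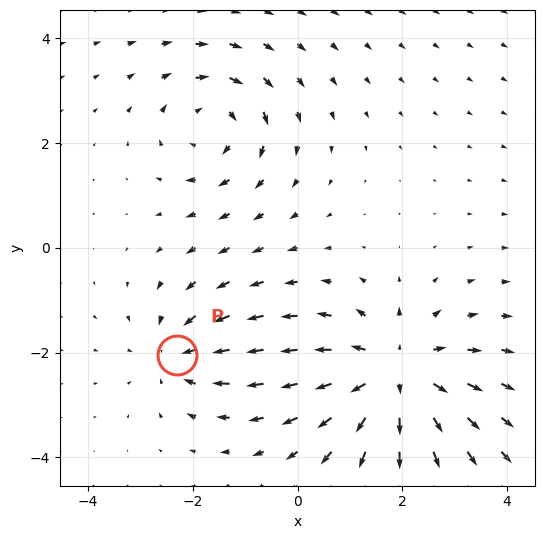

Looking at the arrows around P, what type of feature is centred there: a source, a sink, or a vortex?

sink

At P (-2.3, -2.0) the arrows converge inward. Divergence about -3, curl ≈0 — negative divergence with near-zero curl is a sink.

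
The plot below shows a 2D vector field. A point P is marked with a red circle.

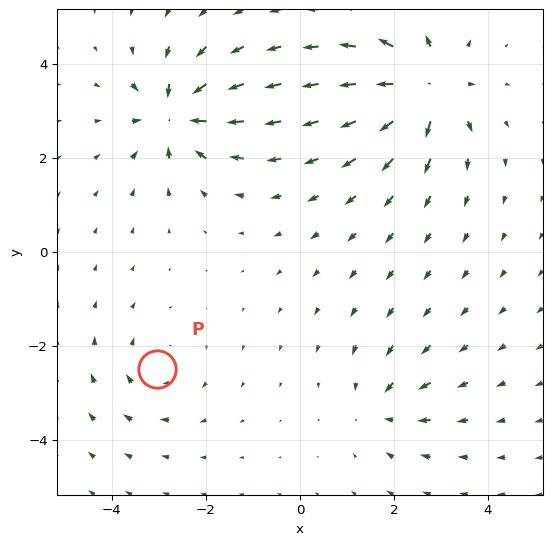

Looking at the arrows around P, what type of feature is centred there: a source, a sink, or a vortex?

At P (-3.0, -2.5) the arrows circulate clockwise. Divergence ≈0, curl about -3 — near-zero divergence with nonzero curl is a vortex.

vortex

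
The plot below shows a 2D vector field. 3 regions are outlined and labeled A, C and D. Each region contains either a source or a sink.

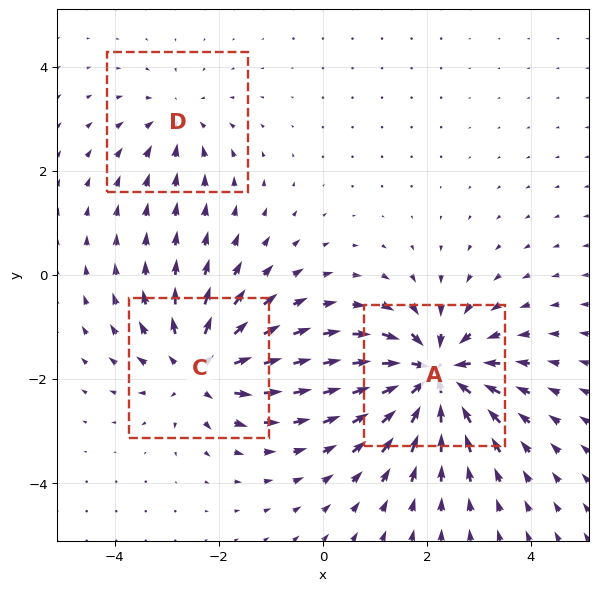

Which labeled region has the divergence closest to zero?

Divergence at each region's feature centre — A: about -6, C: about +4, D: about -2. Region D is closest to zero.

D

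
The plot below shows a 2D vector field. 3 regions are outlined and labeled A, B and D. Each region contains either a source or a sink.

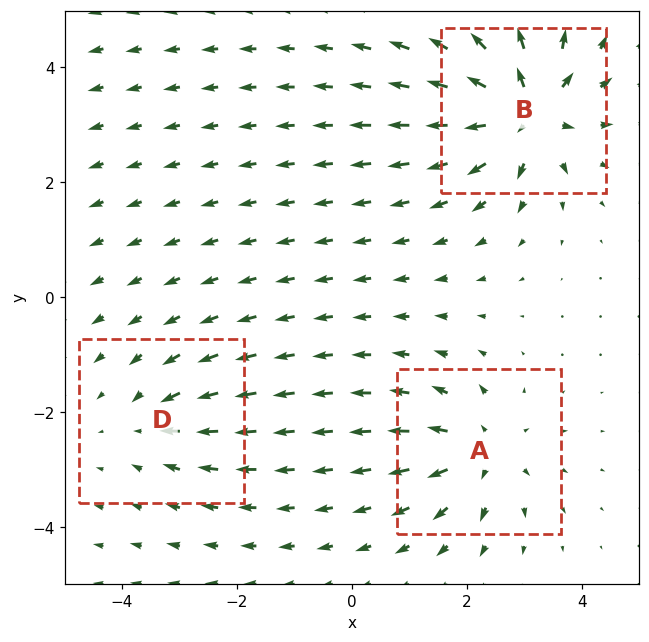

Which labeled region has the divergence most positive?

B

Divergence at each region's feature centre — A: about +4, B: about +6, D: about -3. Region B is most positive.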